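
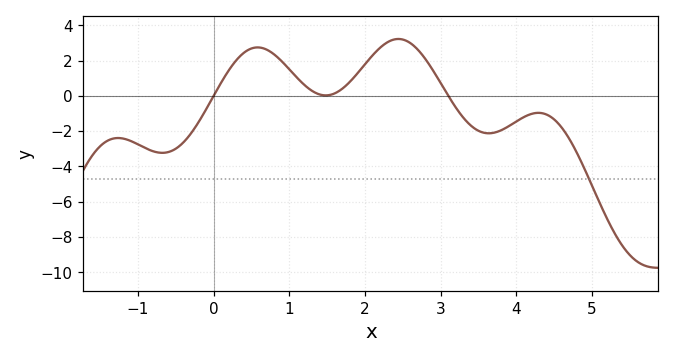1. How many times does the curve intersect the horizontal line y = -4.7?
1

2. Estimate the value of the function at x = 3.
0.711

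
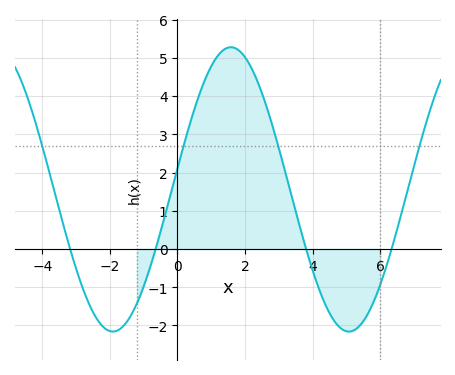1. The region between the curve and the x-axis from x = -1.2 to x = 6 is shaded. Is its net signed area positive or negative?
positive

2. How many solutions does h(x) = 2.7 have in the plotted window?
4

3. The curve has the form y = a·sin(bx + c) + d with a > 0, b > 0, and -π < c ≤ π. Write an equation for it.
y = 3.72sin(0.9x + 0.15) + 1.56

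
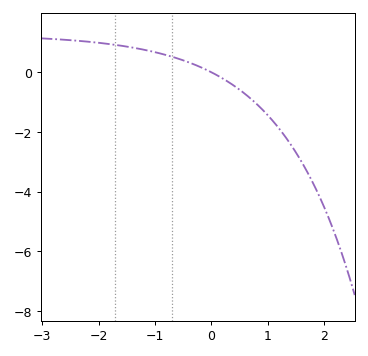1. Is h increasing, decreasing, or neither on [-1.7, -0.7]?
decreasing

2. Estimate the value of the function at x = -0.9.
0.614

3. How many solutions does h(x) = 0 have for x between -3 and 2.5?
1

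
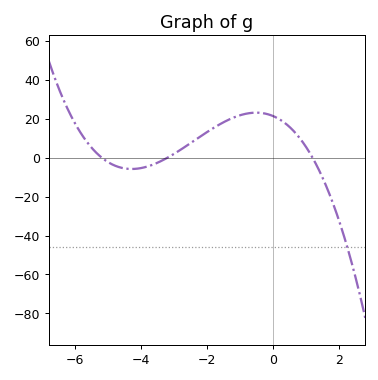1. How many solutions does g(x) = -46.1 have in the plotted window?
1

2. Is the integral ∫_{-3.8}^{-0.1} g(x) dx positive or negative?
positive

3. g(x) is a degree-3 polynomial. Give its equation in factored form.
y = -1.07(x + 5.2)(x + 3.2)(x - 1.2)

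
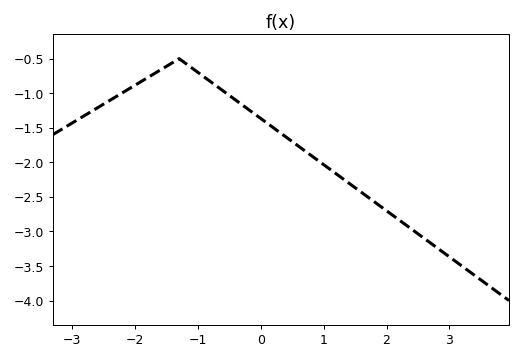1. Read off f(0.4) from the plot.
-1.65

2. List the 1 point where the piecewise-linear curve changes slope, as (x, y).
(-1.3, -0.5)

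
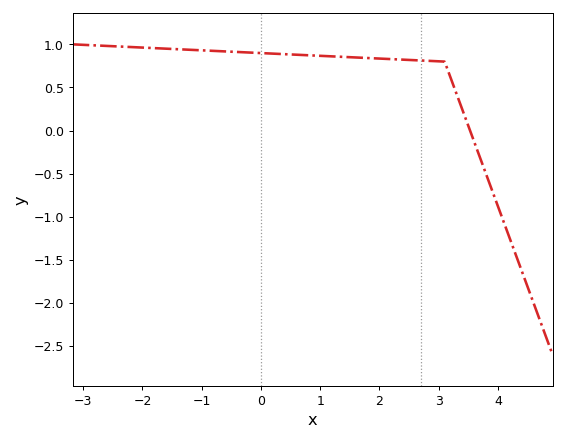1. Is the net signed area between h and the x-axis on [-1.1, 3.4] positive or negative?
positive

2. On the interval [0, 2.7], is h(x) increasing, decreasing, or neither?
decreasing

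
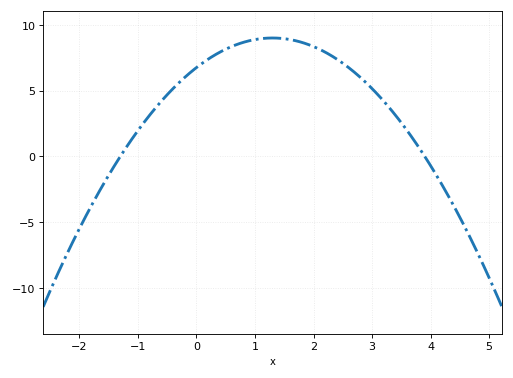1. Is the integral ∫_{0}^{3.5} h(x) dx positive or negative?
positive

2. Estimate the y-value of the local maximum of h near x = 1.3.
8.99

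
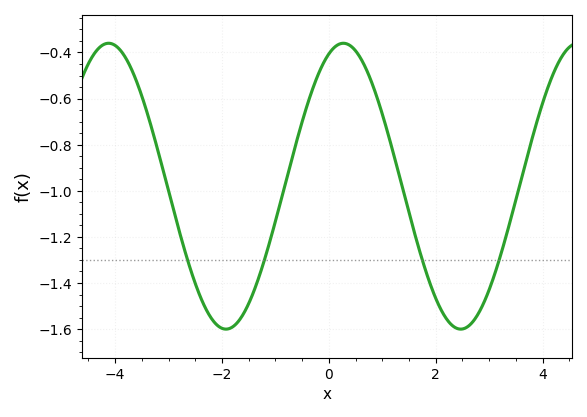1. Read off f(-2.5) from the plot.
-1.4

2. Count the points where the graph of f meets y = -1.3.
4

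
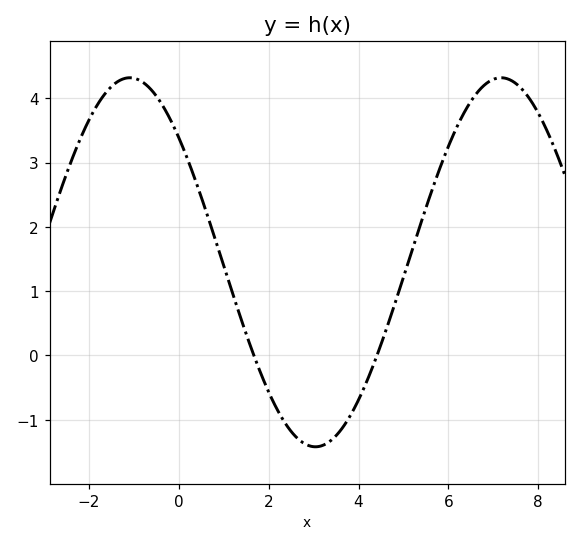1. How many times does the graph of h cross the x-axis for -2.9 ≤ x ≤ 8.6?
2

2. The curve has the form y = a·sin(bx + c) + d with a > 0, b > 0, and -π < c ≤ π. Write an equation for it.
y = 2.87sin(0.76x + 2.4) + 1.45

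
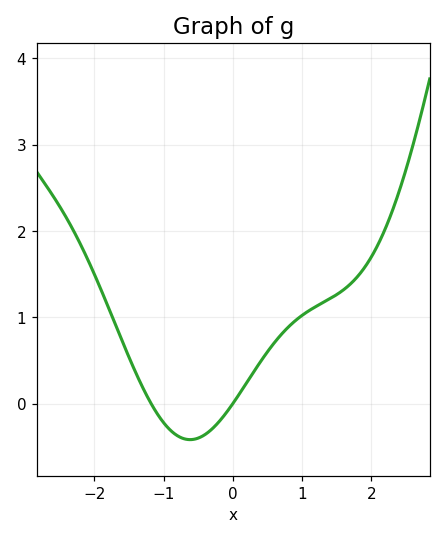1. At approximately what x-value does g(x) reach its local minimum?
-0.617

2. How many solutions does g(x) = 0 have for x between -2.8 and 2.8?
2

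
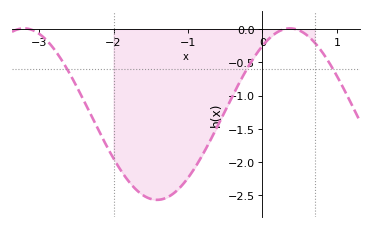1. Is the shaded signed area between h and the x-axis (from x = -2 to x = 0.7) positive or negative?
negative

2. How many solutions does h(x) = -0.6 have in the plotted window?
3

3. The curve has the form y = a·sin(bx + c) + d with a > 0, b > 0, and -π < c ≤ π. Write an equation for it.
y = 1.29sin(1.76x + 0.922) - 1.28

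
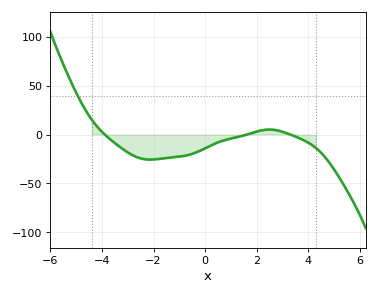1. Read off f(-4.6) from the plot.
23.4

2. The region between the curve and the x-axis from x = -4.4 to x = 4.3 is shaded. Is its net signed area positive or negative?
negative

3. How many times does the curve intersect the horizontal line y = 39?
1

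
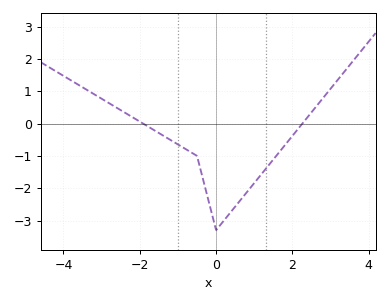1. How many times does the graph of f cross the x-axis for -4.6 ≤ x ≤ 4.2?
2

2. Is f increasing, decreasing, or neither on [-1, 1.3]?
neither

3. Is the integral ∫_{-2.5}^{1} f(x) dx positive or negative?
negative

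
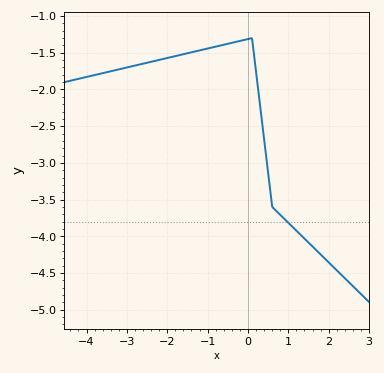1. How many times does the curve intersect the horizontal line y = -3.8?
1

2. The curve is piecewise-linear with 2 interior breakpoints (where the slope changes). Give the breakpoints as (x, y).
(0.1, -1.3); (0.6, -3.6)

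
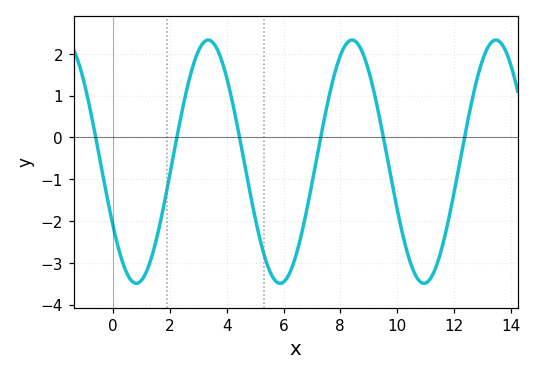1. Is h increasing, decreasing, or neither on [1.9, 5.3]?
neither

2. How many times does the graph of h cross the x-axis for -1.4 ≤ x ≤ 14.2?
6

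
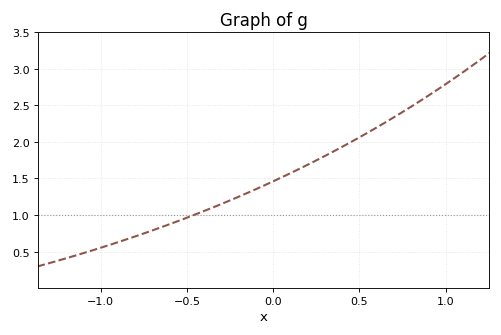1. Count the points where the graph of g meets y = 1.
1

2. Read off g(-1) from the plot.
0.55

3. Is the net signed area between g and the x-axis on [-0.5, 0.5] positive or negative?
positive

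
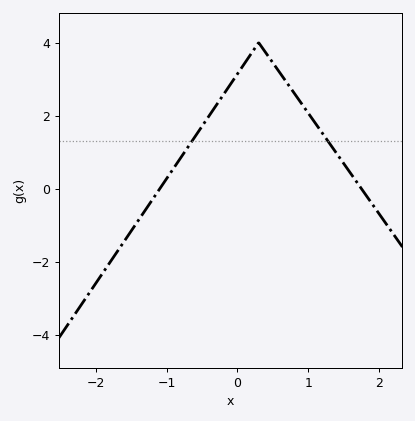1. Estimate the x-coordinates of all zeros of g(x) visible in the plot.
-1.1, 1.8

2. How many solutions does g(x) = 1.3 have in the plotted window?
2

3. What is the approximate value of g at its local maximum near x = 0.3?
4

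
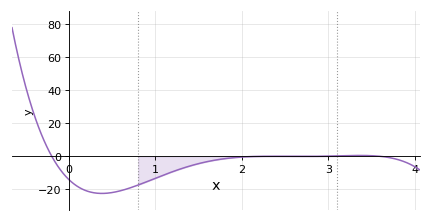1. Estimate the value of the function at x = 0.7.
-20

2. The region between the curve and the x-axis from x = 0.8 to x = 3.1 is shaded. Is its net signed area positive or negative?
negative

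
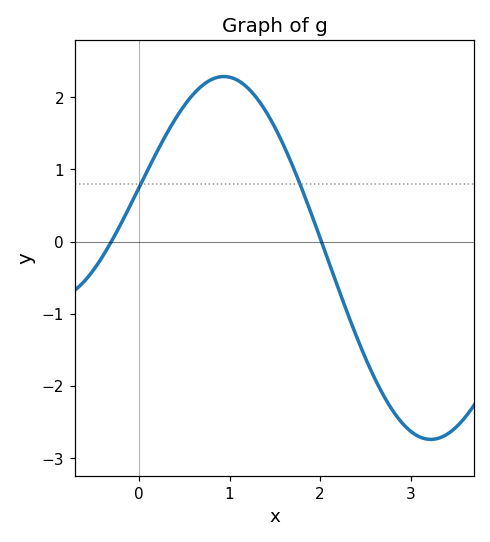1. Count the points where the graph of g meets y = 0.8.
2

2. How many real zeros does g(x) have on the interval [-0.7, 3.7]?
2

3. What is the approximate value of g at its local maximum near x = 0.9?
2.3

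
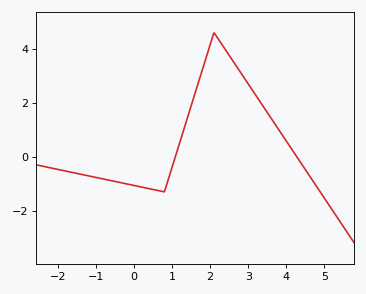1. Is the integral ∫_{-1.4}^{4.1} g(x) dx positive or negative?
positive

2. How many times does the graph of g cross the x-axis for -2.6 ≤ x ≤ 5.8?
2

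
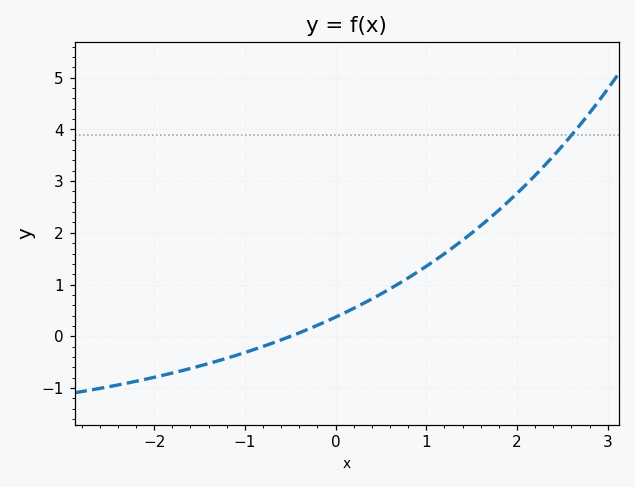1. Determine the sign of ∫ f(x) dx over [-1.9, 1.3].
positive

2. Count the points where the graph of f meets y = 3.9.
1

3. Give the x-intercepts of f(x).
-0.5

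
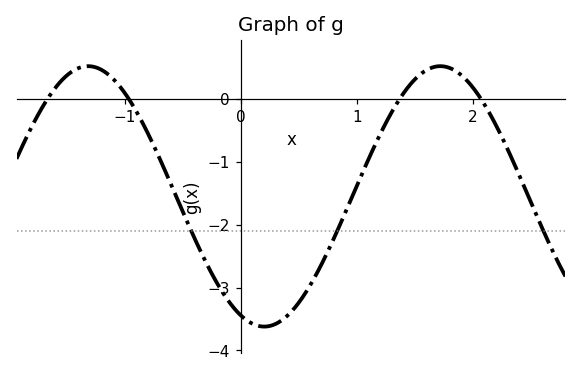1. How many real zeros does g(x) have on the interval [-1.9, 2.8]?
4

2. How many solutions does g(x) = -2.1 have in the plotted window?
3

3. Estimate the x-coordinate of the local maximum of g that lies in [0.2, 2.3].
1.7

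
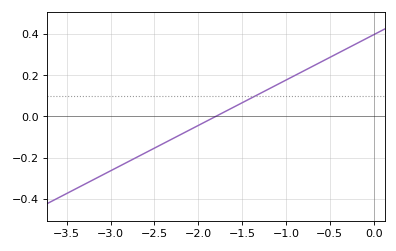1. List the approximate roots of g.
-1.8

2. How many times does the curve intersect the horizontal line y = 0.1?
1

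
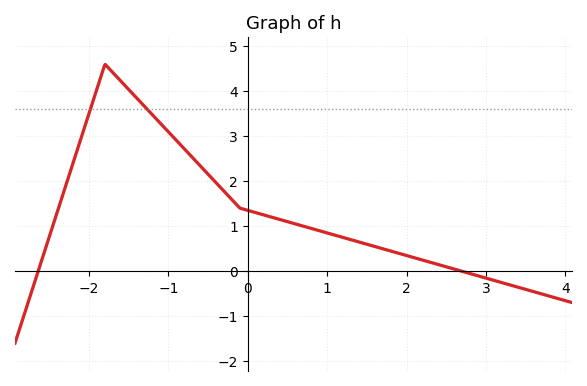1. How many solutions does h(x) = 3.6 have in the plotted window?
2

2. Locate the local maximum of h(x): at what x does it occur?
-1.8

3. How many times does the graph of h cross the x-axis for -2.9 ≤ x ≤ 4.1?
2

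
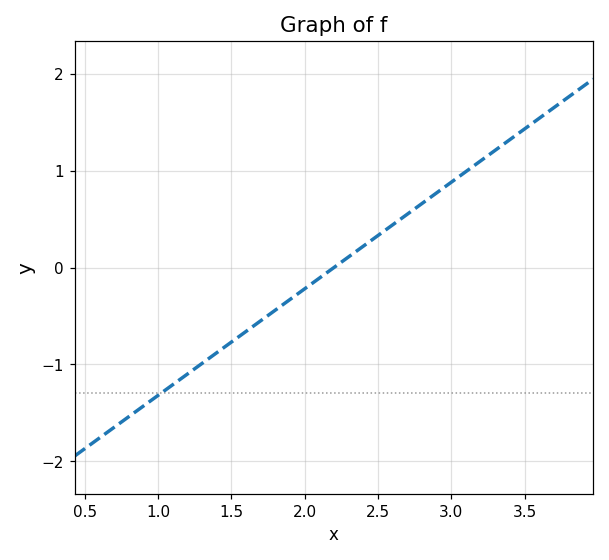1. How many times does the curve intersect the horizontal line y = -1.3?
1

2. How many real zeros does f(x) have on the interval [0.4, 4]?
1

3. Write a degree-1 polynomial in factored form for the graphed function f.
y = 1.1(x - 2.2)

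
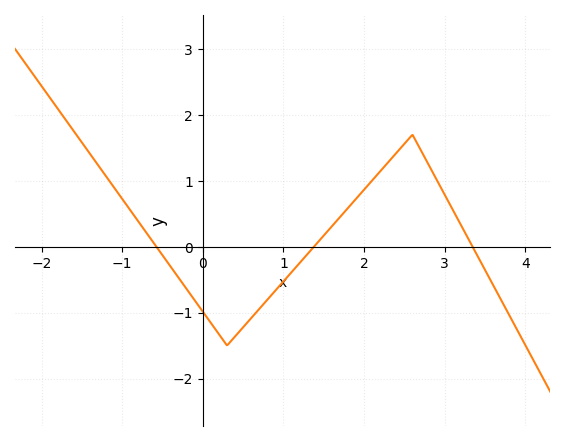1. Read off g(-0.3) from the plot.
-0.5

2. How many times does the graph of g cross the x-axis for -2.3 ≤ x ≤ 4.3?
3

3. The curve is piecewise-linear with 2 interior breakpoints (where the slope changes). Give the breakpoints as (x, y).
(0.3, -1.5); (2.6, 1.7)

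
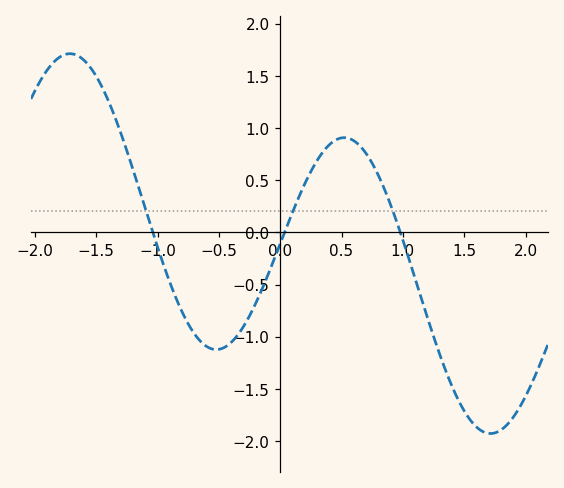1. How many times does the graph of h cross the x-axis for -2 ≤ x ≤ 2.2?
3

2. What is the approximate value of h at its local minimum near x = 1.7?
-1.95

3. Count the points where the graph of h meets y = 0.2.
3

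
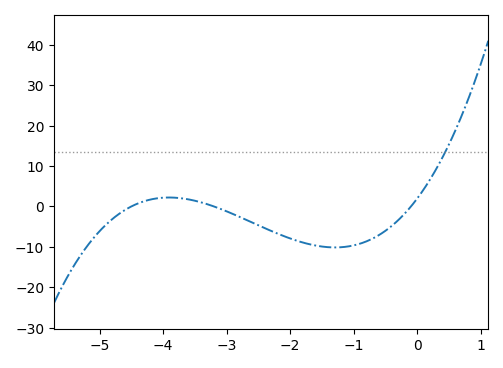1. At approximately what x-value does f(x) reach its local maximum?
-3.91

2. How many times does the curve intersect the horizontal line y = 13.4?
1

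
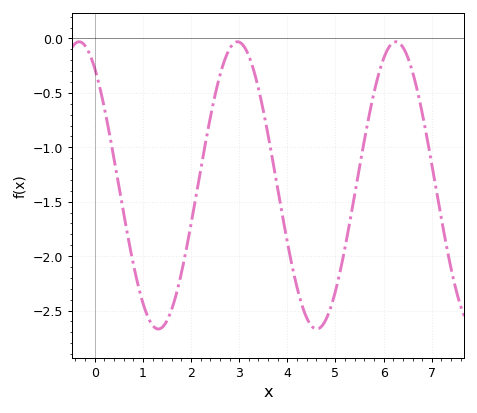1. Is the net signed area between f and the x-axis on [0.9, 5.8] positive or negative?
negative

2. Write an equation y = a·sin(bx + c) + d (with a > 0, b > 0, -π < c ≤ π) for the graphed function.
y = 1.32sin(1.9x + 2.2) - 1.35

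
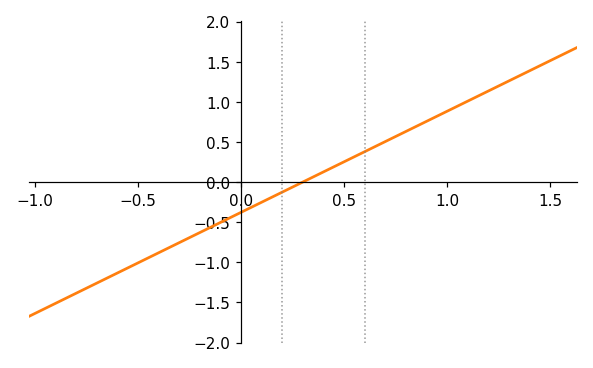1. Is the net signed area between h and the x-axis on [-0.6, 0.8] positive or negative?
negative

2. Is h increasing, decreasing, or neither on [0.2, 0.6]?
increasing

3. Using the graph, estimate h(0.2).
-0.15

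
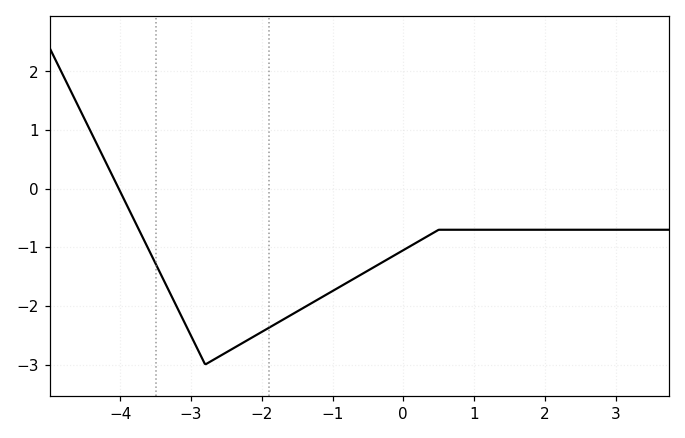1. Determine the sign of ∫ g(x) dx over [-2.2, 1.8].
negative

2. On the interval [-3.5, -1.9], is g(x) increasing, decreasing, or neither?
neither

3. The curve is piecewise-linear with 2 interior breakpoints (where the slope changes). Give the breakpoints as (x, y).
(-2.8, -3); (0.5, -0.7)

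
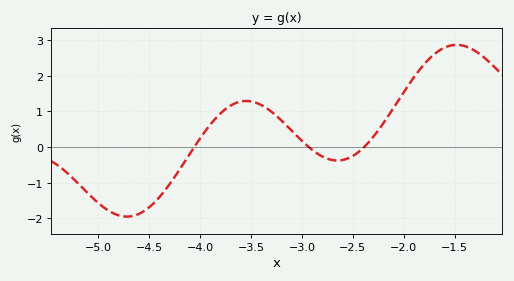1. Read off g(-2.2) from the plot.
0.7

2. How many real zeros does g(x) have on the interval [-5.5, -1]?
3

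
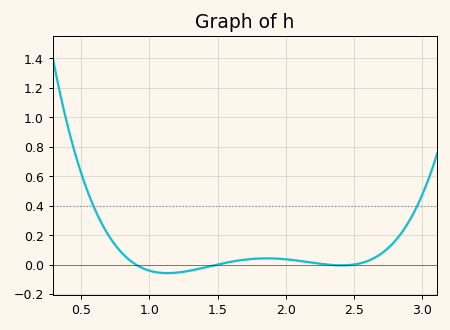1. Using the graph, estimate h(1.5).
0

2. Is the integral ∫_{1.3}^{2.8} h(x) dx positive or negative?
positive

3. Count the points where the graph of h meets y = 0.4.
2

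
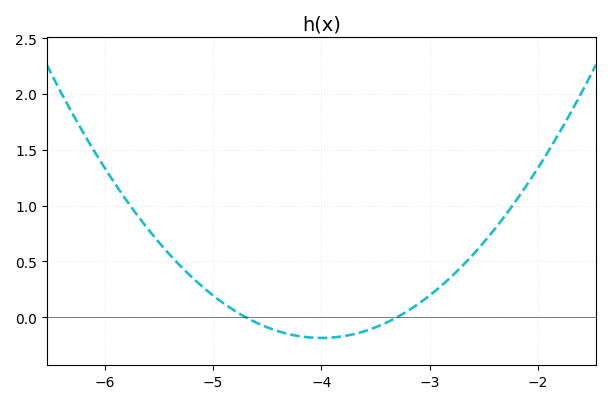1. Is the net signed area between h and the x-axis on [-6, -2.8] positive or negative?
positive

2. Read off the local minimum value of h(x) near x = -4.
-0.186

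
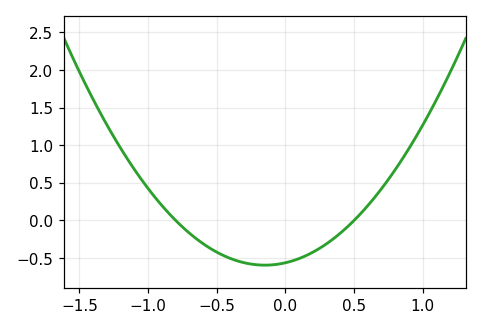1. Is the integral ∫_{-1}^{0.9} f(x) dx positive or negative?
negative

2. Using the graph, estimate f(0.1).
-0.508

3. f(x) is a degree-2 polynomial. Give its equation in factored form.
y = 1.41(x + 0.8)(x - 0.5)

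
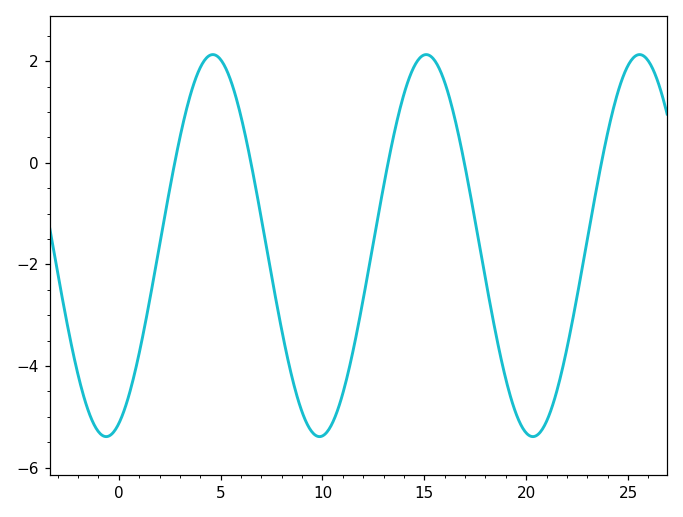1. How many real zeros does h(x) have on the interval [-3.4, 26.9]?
5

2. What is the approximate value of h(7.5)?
-2.2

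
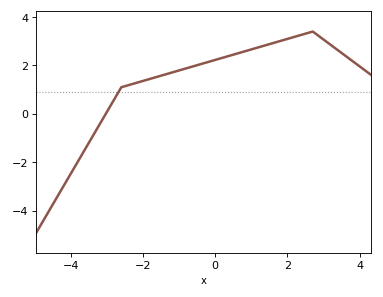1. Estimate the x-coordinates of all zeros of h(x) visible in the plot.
-3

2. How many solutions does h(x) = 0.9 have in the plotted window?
1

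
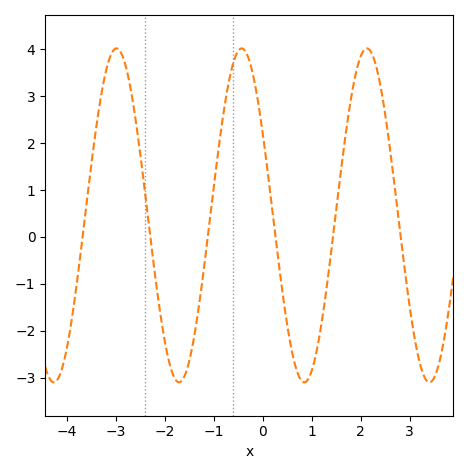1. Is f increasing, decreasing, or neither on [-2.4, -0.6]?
neither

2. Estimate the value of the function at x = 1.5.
0.561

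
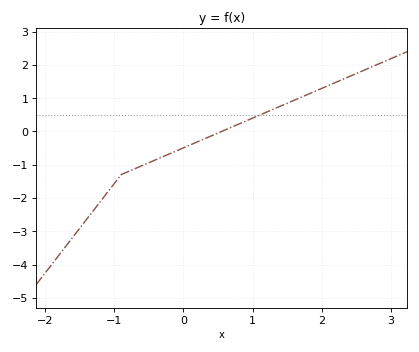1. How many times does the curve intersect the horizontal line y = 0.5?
1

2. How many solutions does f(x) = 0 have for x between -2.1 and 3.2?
1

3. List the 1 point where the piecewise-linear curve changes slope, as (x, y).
(-0.9, -1.3)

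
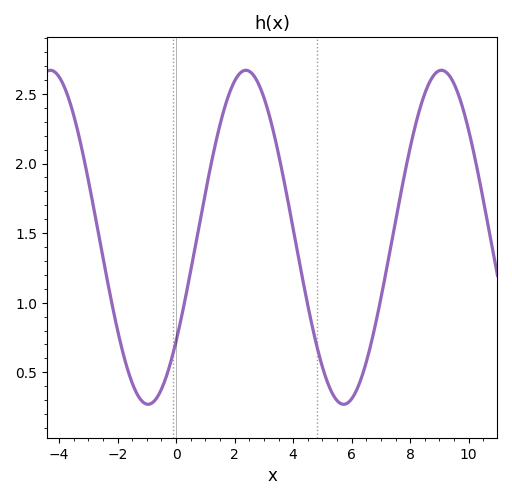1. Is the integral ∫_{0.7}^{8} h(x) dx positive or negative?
positive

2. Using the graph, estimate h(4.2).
1.3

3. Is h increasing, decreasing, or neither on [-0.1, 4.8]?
neither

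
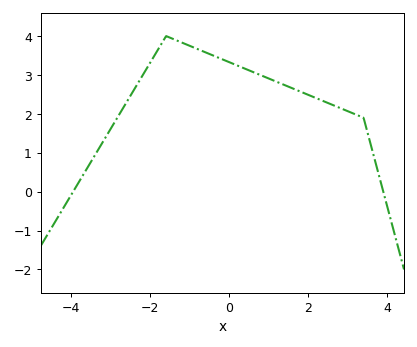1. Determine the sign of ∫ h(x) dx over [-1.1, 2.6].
positive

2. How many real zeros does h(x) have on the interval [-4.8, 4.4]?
2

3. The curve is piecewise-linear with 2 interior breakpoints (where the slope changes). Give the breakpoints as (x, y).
(-1.6, 4); (3.4, 1.9)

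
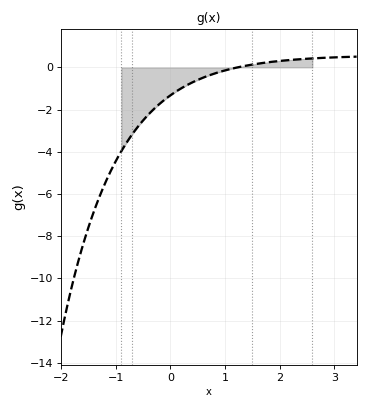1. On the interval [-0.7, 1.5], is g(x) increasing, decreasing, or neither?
increasing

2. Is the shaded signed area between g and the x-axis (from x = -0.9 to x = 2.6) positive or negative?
negative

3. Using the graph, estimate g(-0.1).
-1.51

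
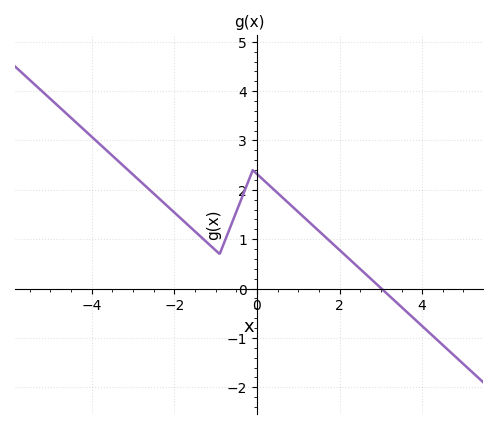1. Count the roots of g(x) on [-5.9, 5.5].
1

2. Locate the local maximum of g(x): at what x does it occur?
-0.2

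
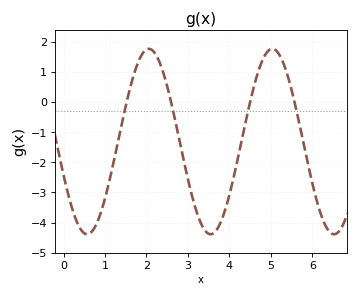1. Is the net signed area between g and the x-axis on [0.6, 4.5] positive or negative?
negative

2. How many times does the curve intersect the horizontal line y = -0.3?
4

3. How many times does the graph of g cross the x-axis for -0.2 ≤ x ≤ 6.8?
4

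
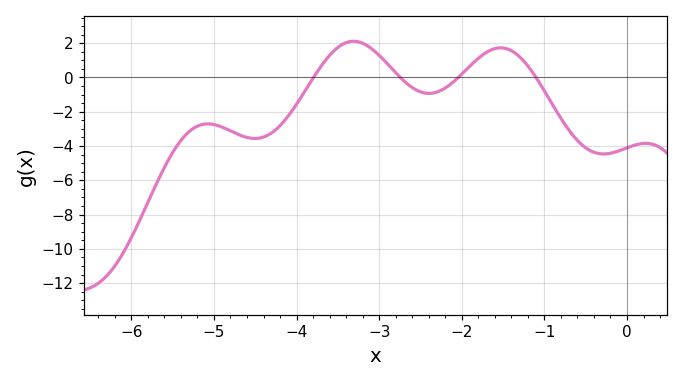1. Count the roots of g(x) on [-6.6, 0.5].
4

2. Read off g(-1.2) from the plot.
0.6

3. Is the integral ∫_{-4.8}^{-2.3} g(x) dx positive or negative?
negative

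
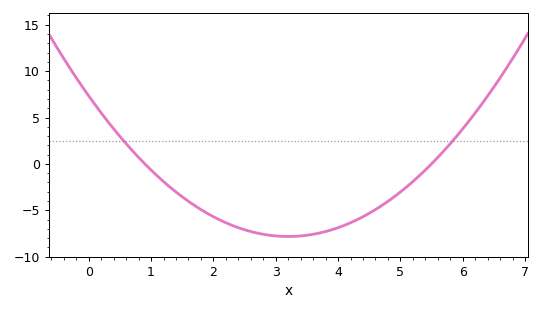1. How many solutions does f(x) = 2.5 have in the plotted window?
2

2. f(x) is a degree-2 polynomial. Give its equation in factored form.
y = 1.48(x - 0.9)(x - 5.5)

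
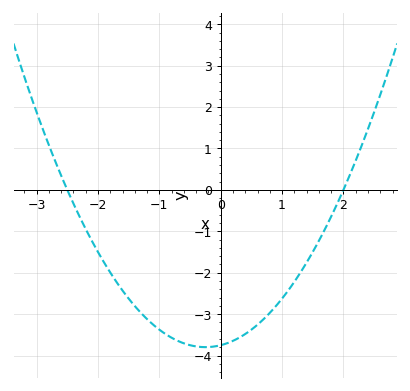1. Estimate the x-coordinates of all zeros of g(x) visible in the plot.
-2.5, 2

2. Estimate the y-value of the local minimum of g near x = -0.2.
-3.8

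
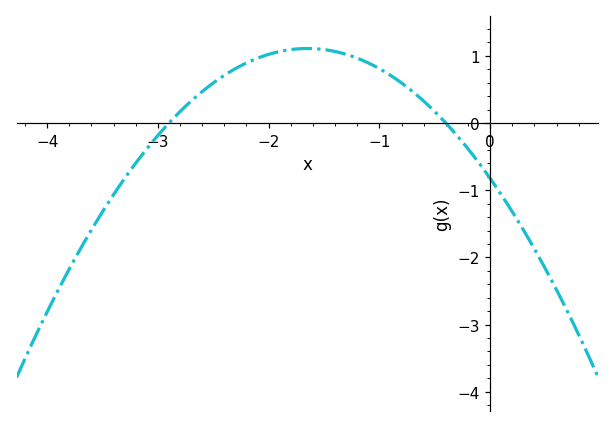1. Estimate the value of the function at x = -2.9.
0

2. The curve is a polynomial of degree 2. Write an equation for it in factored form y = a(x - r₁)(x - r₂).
y = -0.71(x + 2.9)(x + 0.4)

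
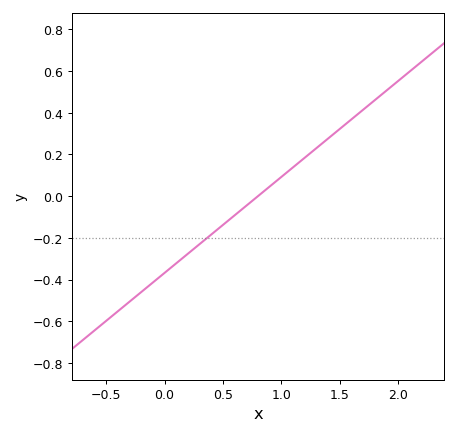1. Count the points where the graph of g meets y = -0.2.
1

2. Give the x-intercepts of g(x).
0.8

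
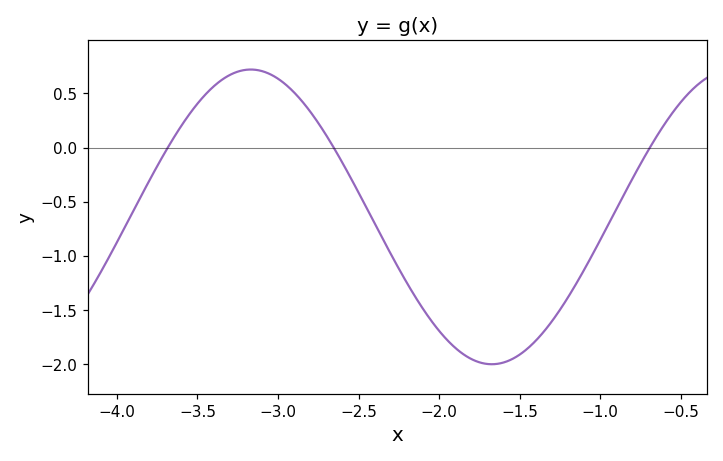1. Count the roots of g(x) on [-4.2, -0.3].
3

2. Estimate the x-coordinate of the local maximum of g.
-3.2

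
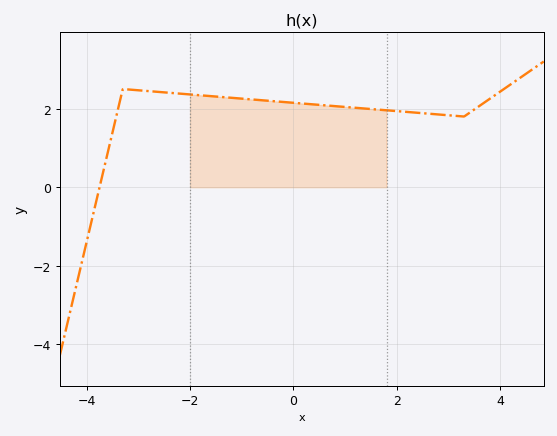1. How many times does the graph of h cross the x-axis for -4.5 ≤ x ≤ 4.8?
1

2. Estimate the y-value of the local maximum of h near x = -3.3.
2.5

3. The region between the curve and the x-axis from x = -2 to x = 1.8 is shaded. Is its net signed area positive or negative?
positive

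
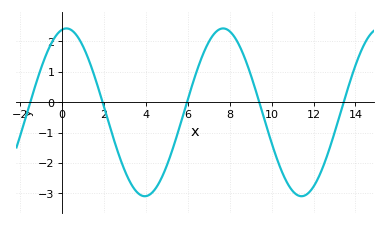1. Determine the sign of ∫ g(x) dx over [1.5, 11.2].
negative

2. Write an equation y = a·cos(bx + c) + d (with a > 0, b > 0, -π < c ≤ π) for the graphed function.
y = 2.76cos(0.84x - 0.17) - 0.33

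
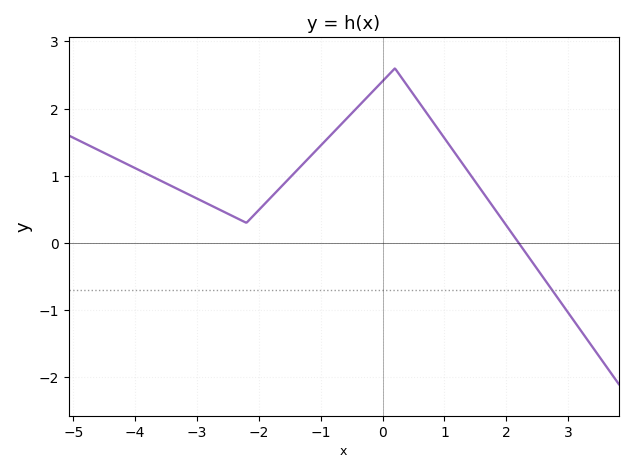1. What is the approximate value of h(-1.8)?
0.7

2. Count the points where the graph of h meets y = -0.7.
1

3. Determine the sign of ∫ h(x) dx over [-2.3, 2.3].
positive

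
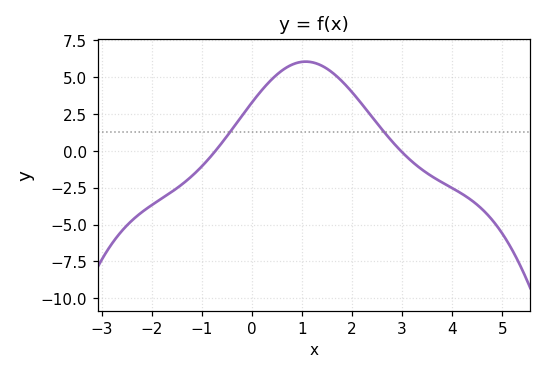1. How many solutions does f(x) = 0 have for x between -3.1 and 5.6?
2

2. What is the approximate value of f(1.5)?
5.6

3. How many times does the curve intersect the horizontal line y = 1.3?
2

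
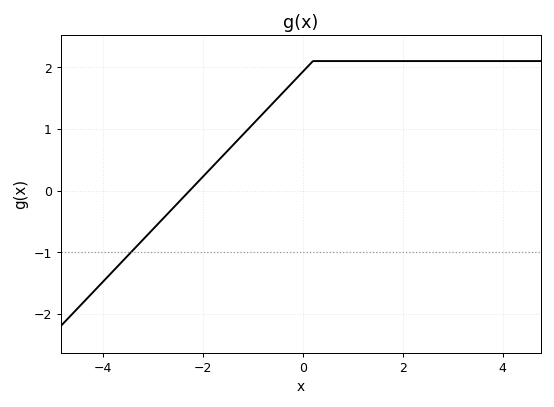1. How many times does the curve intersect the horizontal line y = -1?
1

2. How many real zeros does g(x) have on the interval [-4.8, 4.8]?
1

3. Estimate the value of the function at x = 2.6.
2.1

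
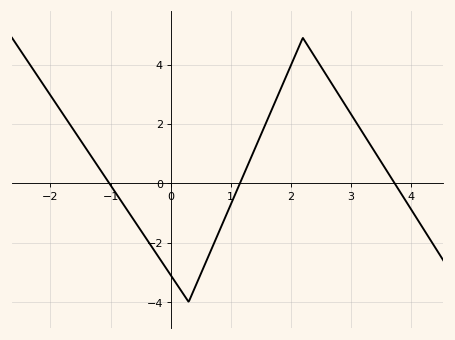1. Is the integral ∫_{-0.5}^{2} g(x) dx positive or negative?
negative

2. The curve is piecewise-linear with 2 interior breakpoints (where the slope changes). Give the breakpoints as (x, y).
(0.3, -4); (2.2, 4.9)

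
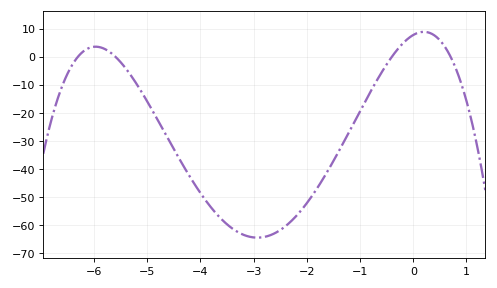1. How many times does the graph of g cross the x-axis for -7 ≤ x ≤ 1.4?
4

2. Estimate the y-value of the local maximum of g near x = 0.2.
9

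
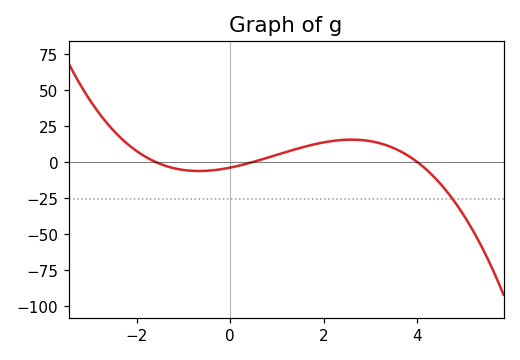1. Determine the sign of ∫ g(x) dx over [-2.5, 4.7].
positive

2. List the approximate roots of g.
-1.6, 0.5, 4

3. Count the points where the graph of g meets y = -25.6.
1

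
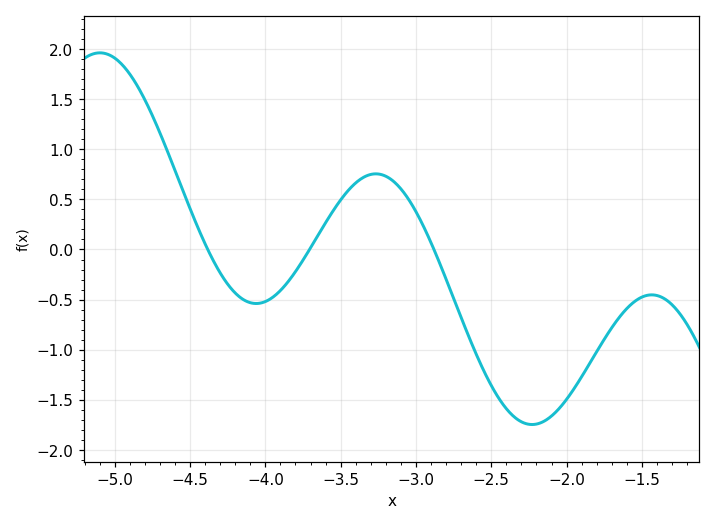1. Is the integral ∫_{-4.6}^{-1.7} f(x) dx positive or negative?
negative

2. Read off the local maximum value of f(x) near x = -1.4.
-0.453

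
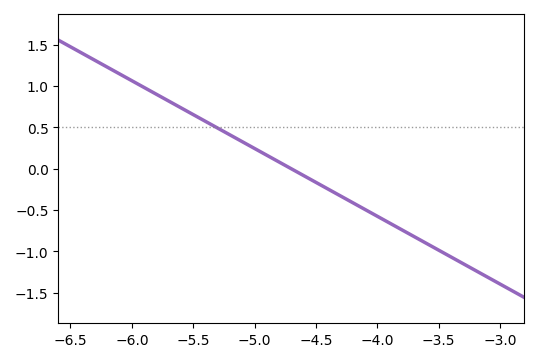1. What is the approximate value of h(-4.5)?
-0.15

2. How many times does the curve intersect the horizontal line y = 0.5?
1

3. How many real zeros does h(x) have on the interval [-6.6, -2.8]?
1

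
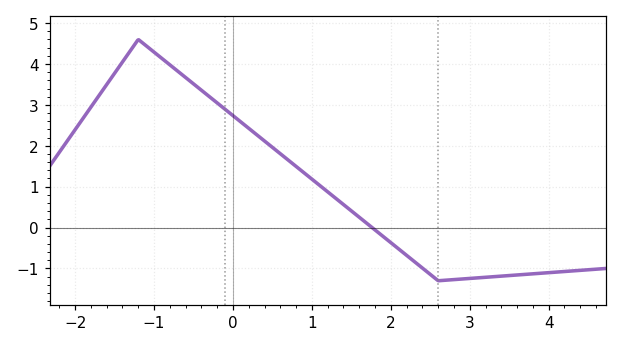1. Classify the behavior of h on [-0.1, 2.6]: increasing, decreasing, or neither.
decreasing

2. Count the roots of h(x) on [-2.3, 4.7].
1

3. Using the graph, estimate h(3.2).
-1.2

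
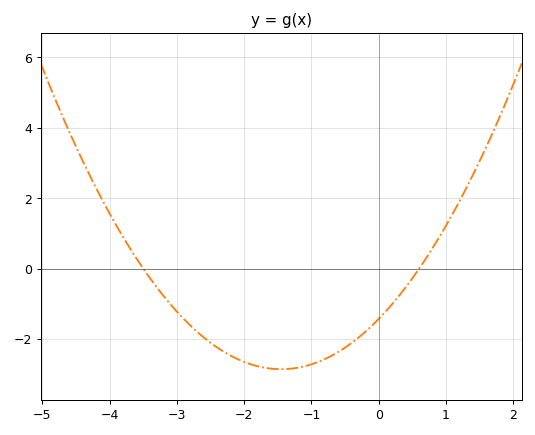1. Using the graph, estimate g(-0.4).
-2.11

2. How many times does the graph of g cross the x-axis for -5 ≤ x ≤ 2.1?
2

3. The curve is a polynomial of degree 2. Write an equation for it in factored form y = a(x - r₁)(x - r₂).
y = 0.68(x + 3.5)(x - 0.6)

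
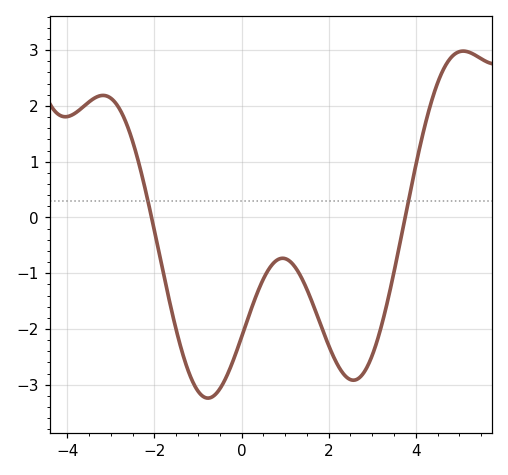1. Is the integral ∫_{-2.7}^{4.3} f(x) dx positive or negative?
negative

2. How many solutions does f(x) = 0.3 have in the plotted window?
2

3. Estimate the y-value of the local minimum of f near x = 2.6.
-2.9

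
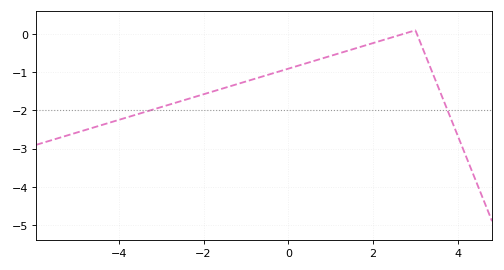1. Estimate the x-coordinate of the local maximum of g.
3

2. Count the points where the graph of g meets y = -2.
2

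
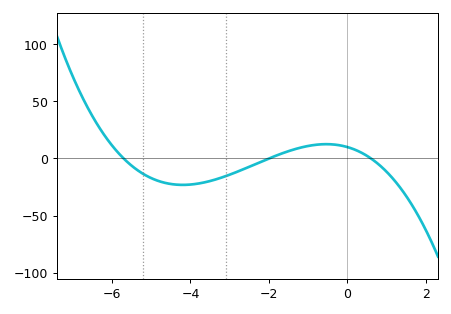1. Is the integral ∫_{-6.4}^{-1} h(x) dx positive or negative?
negative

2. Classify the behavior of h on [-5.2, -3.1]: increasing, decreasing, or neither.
neither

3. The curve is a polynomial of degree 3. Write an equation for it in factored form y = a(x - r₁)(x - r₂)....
y = -1.46(x + 5.7)(x + 2)(x - 0.6)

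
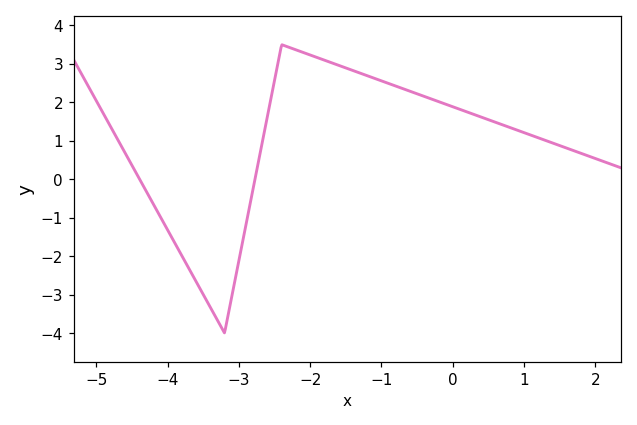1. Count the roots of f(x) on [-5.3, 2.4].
2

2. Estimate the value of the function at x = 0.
1.9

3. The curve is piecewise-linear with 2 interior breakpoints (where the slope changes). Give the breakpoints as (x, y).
(-3.2, -4); (-2.4, 3.5)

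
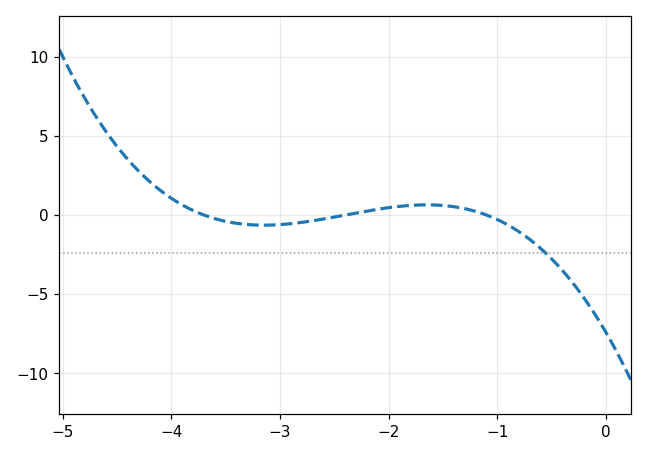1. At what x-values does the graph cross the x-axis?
-3.7, -2.4, -1.1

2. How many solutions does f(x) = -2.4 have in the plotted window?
1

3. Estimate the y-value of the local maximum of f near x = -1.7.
0.643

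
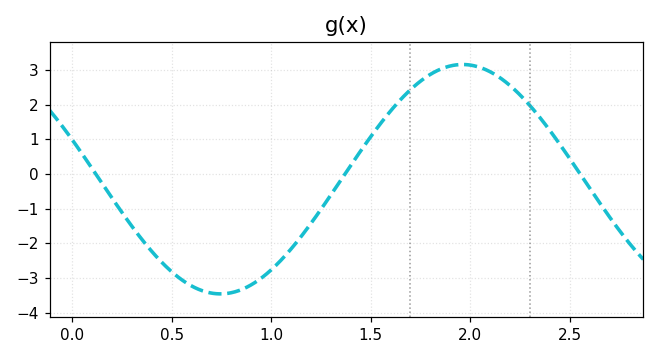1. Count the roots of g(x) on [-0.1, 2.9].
3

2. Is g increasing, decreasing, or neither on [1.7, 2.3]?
neither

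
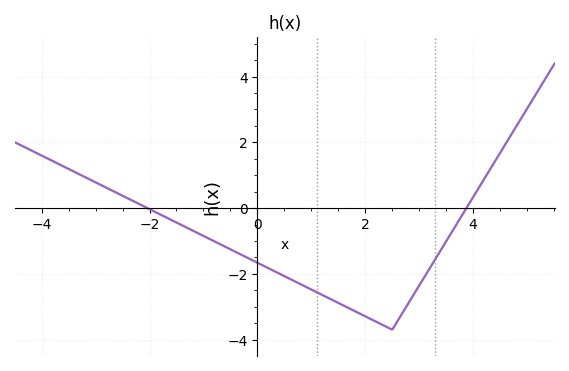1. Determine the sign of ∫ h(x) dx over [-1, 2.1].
negative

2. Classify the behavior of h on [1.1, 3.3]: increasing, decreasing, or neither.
neither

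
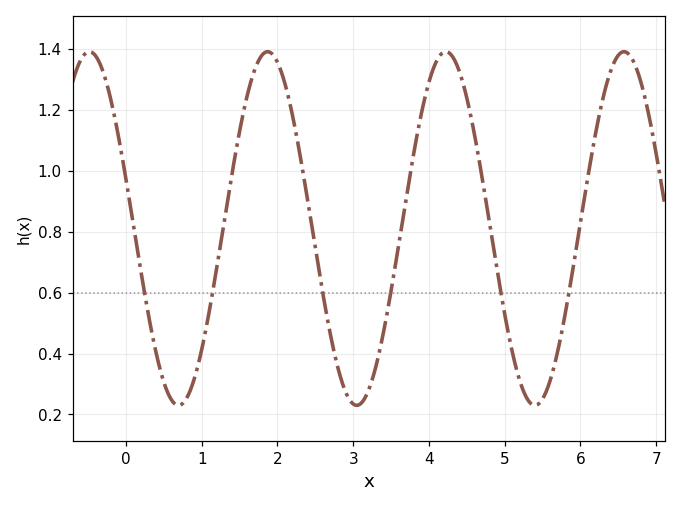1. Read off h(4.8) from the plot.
0.82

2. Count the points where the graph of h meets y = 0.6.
6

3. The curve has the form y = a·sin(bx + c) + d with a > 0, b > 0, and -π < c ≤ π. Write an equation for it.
y = 0.58sin(2.7x + 2.9) + 0.81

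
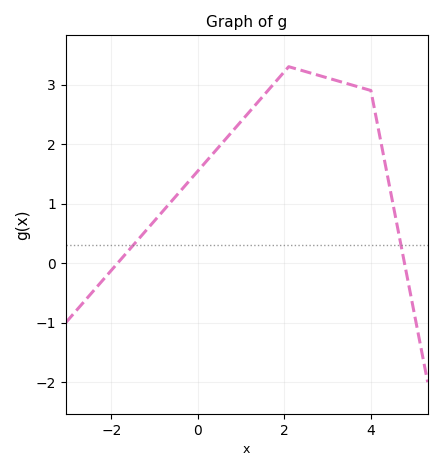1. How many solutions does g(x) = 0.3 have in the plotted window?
2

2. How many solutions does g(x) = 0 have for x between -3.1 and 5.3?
2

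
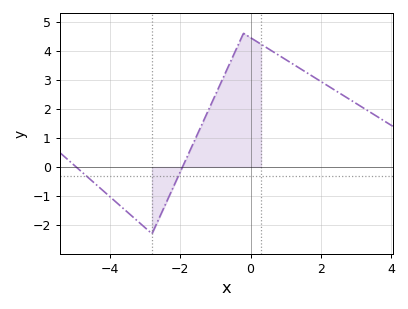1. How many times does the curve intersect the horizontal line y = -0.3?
2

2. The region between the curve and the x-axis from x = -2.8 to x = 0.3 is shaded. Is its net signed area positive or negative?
positive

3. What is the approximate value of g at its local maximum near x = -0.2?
4.6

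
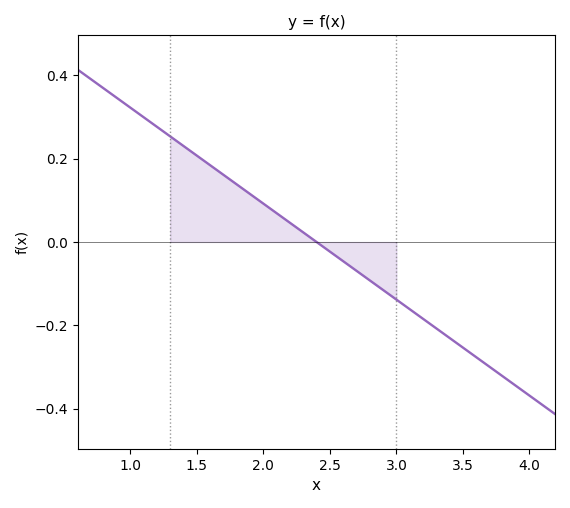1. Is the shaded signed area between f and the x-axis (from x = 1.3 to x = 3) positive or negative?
positive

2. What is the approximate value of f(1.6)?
0.18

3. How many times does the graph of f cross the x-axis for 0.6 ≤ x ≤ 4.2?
1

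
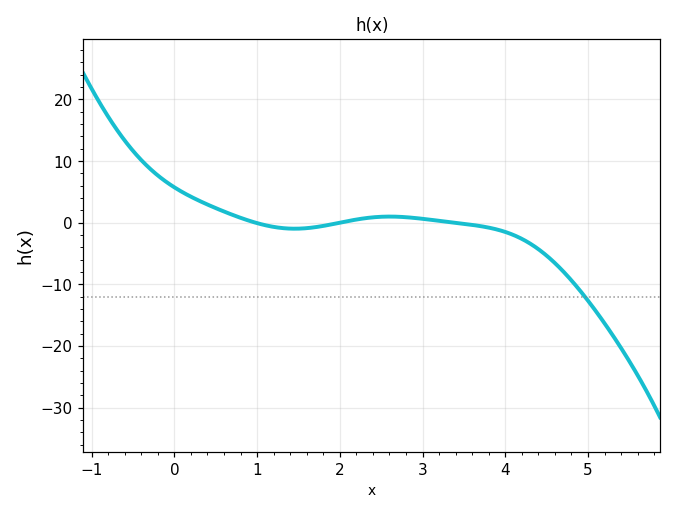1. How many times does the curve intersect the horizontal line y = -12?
1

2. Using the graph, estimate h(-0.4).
10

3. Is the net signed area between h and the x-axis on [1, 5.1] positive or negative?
negative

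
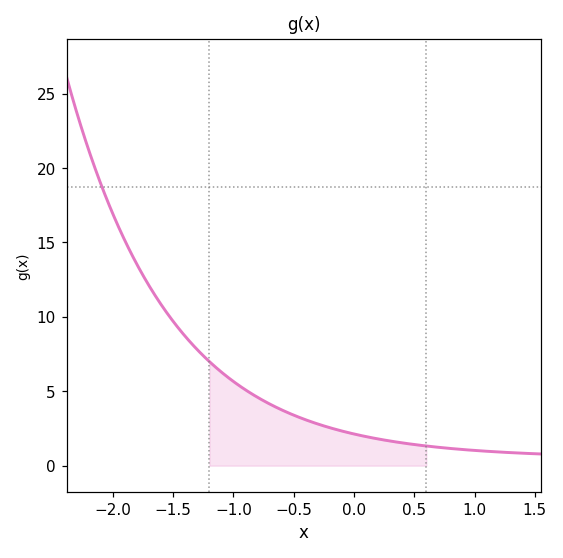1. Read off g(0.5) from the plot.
1.5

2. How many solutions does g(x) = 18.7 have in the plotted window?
1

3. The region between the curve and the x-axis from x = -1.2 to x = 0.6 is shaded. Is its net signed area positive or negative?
positive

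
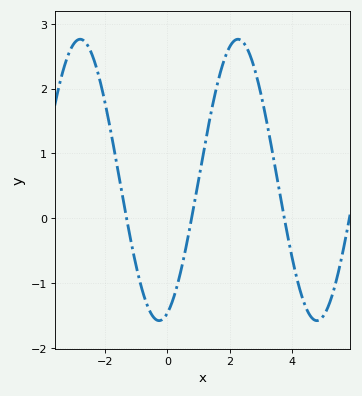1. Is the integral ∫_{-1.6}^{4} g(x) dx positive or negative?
positive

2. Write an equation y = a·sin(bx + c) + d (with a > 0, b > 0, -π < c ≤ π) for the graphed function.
y = 2.17sin(1.24x - 1.24) + 0.59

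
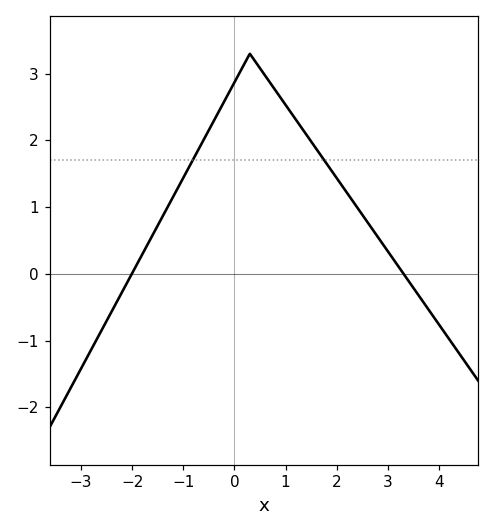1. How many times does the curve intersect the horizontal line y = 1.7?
2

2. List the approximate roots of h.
-2, 3.4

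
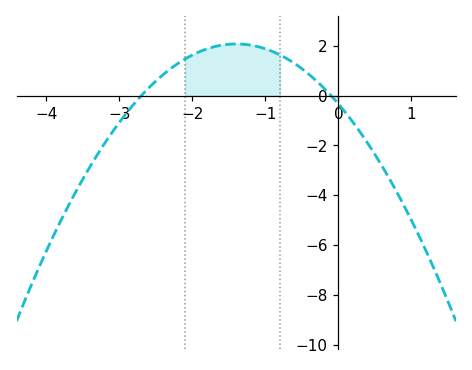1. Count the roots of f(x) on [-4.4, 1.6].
2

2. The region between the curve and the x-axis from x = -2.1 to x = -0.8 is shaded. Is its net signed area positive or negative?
positive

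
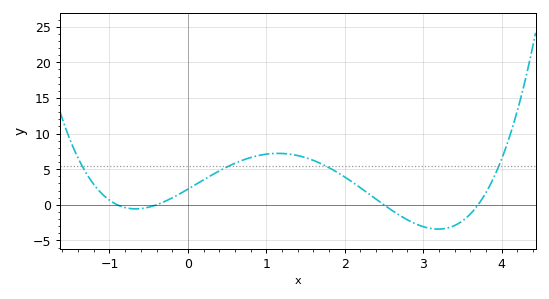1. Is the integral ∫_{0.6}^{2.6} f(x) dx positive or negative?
positive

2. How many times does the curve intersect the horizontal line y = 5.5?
4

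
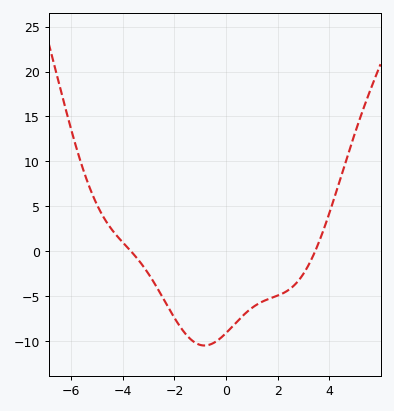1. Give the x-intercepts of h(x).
-3.6, 3.4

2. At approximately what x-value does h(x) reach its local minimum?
-0.8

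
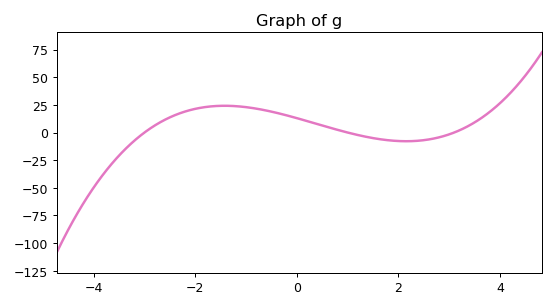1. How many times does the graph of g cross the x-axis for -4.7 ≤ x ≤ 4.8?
3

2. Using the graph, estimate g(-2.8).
6.28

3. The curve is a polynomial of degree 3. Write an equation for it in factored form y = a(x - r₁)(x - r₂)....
y = 1.4(x + 3)(x - 1)(x - 3.1)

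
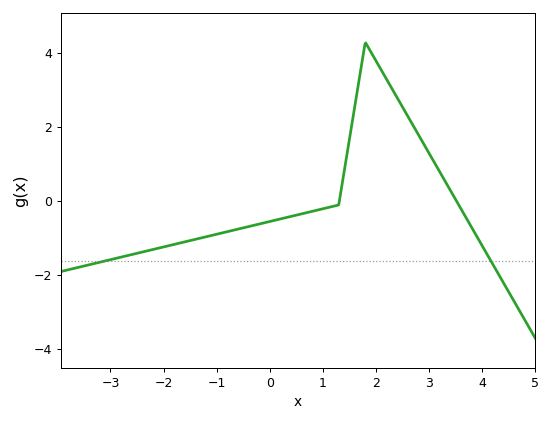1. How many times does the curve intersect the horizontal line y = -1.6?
2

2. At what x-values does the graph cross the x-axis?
1.31, 3.52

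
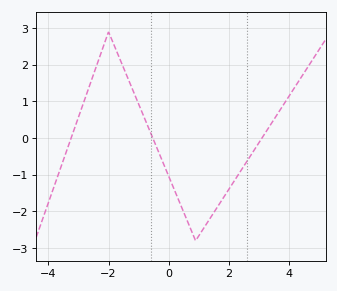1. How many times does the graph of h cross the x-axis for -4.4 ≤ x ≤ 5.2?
3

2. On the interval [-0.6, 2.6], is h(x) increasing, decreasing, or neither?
neither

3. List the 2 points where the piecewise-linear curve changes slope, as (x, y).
(-2, 2.9); (0.9, -2.8)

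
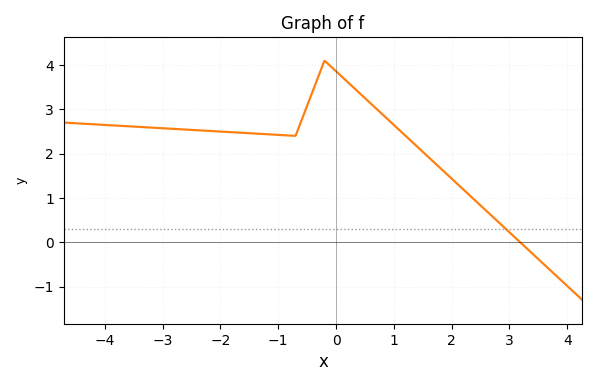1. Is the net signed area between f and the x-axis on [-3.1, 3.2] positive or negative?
positive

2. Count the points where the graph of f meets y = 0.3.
1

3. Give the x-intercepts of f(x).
3.19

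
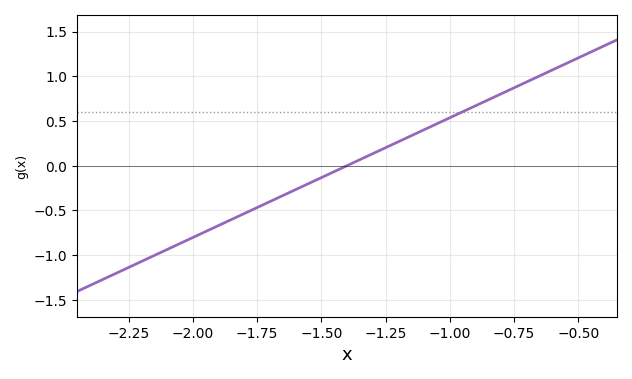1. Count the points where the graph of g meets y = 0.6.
1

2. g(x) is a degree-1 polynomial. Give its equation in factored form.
y = 1.34(x + 1.4)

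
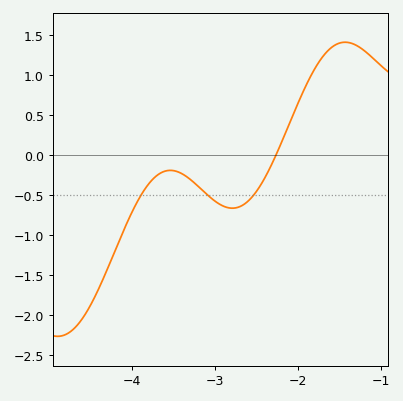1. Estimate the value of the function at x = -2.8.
-0.65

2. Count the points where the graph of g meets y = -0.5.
3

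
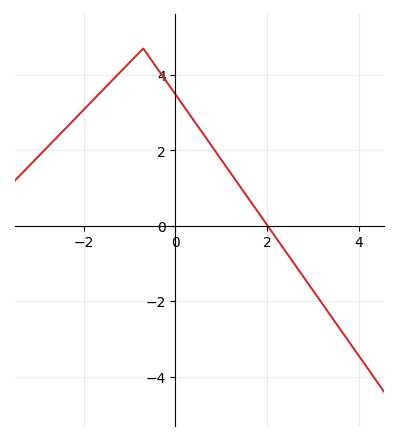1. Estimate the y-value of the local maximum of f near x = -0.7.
4.6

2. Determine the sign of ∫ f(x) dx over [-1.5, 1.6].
positive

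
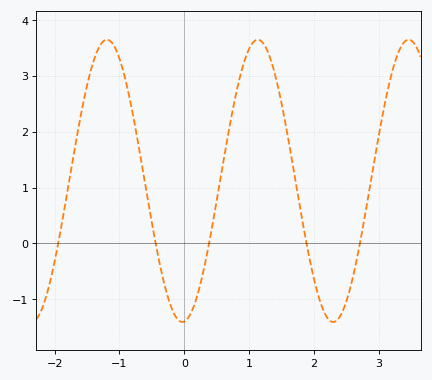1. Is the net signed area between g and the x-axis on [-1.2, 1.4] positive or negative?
positive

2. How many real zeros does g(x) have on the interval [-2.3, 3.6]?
5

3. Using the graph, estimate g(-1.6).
2.27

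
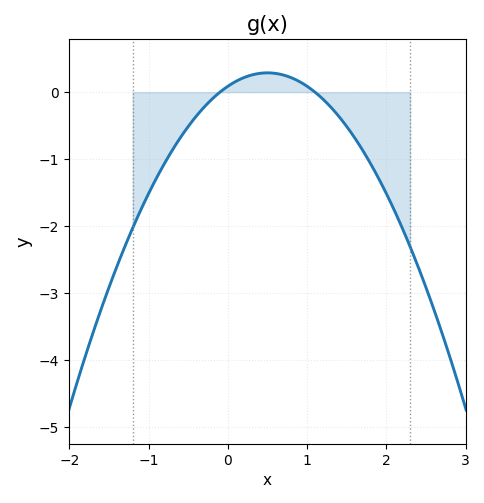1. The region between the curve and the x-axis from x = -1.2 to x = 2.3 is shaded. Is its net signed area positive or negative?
negative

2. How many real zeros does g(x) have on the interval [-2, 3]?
2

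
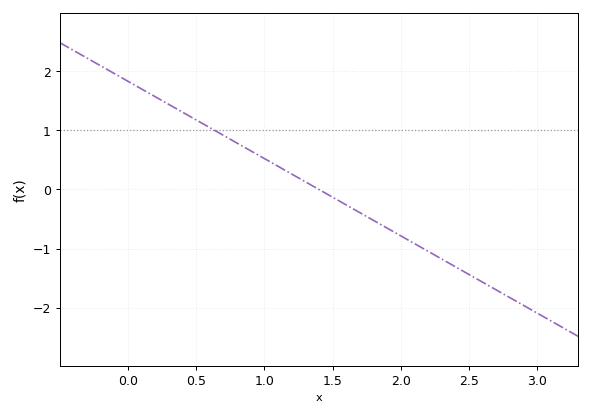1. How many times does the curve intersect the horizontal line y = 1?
1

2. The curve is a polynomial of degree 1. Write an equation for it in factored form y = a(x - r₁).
y = -1.31(x - 1.4)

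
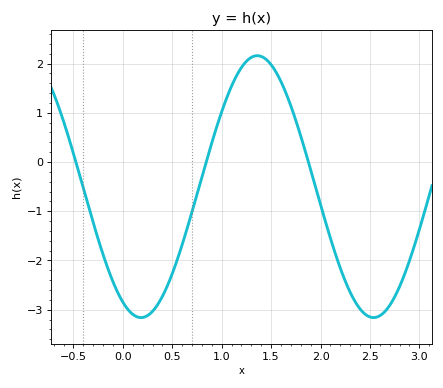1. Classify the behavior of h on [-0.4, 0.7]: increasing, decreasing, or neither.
neither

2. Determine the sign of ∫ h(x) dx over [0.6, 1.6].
positive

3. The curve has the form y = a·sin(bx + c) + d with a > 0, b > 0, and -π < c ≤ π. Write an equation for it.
y = 2.66sin(2.67x - 2.06) - 0.5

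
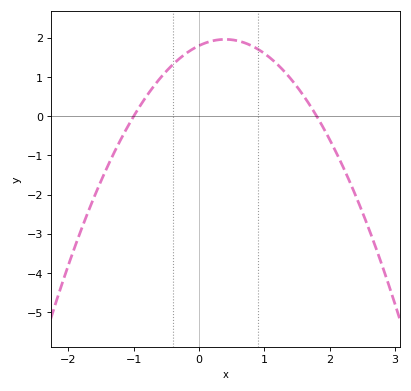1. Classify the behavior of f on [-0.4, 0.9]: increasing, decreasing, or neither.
neither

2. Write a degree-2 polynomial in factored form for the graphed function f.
y = -1(x + 1)(x - 1.8)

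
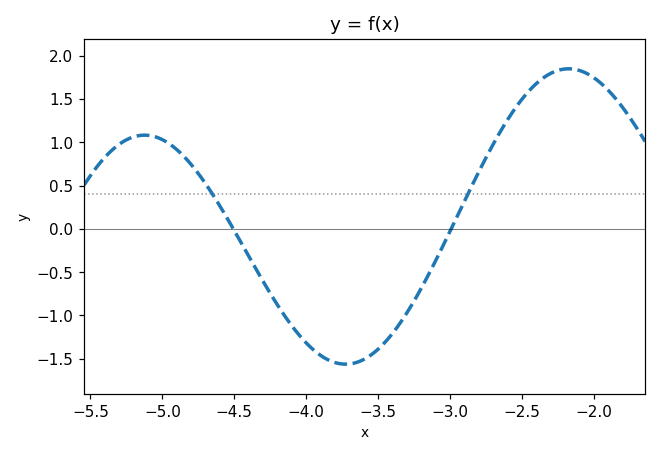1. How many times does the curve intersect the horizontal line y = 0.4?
2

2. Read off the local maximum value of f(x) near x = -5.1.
1.08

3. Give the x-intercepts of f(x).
-4.51, -2.99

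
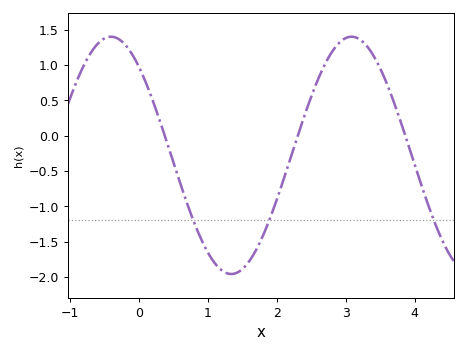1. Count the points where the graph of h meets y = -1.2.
3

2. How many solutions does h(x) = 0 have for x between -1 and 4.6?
3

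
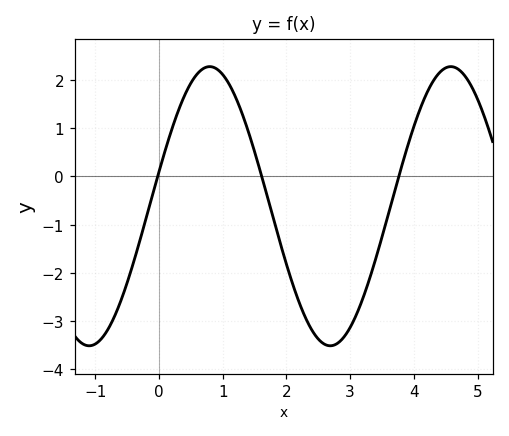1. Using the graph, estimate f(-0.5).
-2.2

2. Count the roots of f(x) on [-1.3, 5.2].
3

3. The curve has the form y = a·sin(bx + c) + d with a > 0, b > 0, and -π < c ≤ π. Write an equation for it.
y = 2.89sin(1.7x + 0.25) - 0.62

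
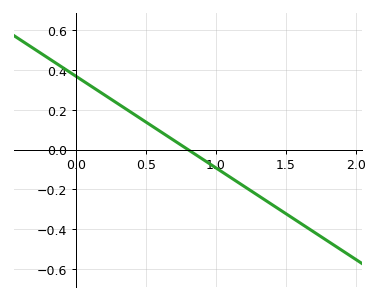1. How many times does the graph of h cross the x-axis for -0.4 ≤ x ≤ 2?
1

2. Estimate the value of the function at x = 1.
-0.1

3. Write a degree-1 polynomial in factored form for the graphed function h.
y = -0.46(x - 0.8)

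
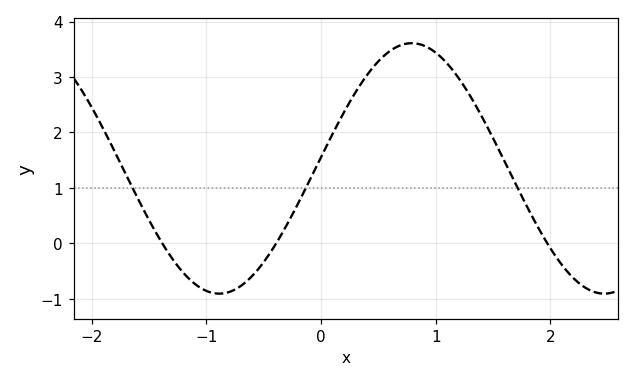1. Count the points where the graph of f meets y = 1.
3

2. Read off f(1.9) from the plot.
0.3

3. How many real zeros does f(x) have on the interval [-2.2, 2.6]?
3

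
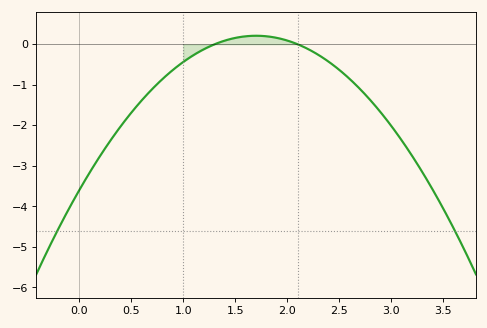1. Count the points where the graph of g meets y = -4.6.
2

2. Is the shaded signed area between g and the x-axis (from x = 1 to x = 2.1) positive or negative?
positive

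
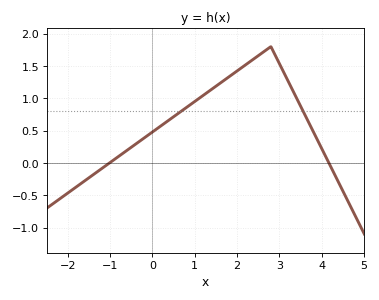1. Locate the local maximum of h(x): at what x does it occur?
2.8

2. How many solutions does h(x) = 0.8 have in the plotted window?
2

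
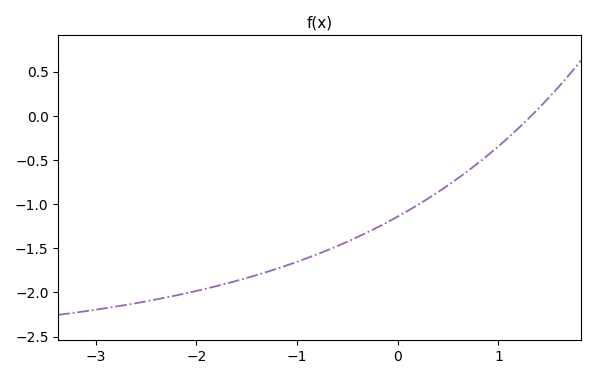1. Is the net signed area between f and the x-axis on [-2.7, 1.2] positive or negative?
negative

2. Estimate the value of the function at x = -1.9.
-1.95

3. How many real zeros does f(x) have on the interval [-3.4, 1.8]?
1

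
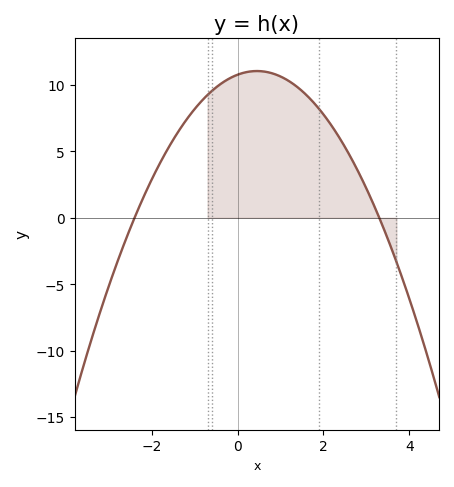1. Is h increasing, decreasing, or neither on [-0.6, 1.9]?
neither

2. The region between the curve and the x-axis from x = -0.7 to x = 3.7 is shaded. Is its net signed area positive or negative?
positive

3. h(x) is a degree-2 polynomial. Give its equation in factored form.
y = -1.36(x + 2.4)(x - 3.3)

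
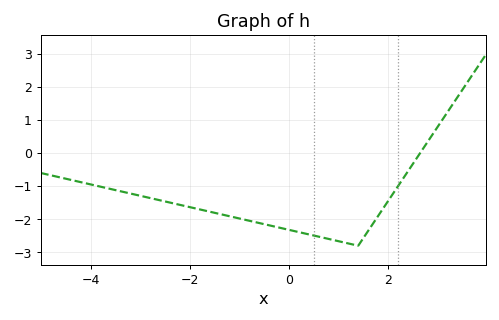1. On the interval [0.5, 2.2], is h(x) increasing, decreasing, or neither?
neither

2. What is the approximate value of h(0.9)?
-2.63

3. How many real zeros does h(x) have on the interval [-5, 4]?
1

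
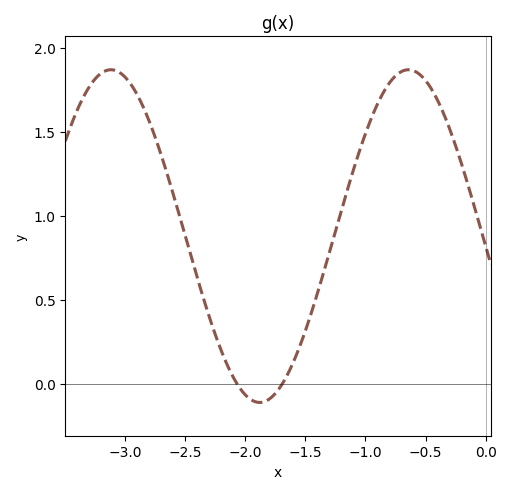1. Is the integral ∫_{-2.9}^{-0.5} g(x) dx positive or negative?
positive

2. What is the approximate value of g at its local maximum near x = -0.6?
1.87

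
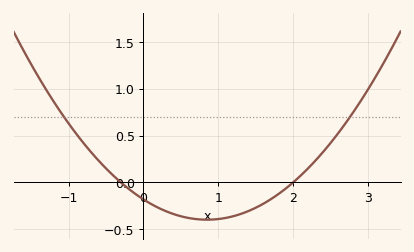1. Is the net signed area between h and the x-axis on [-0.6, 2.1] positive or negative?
negative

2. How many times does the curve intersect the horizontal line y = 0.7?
2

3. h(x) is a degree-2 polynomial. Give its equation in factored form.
y = 0.3(x + 0.3)(x - 2)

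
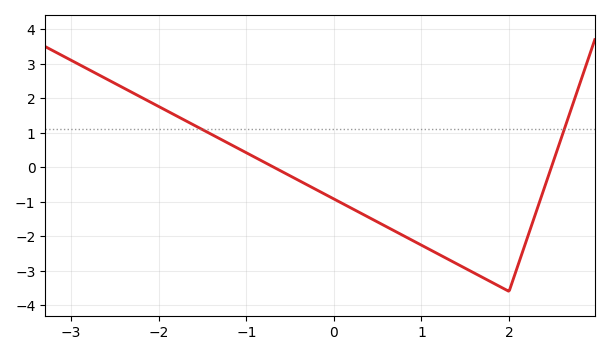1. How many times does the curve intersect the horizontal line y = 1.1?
2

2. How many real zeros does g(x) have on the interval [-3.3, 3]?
2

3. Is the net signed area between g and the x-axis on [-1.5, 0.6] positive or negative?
negative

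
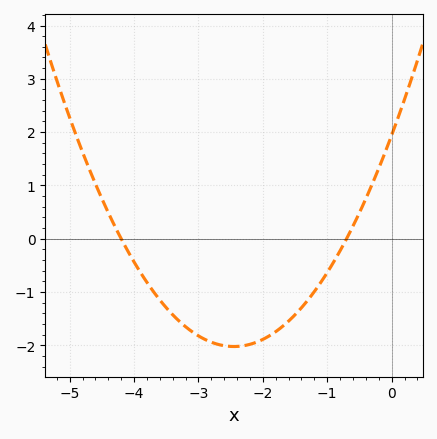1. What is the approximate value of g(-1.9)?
-1.82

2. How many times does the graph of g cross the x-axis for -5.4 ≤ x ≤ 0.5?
2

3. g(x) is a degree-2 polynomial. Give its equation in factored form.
y = 0.66(x + 4.2)(x + 0.7)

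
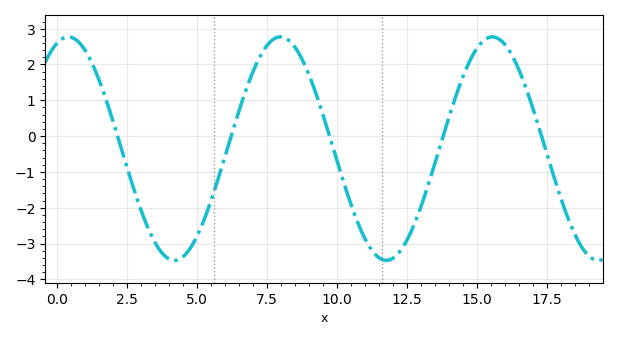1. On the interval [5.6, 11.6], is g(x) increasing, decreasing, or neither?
neither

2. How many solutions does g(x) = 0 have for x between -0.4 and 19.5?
5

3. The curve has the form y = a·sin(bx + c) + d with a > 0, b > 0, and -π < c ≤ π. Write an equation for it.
y = 3.12sin(0.83x + 1.23) - 0.35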